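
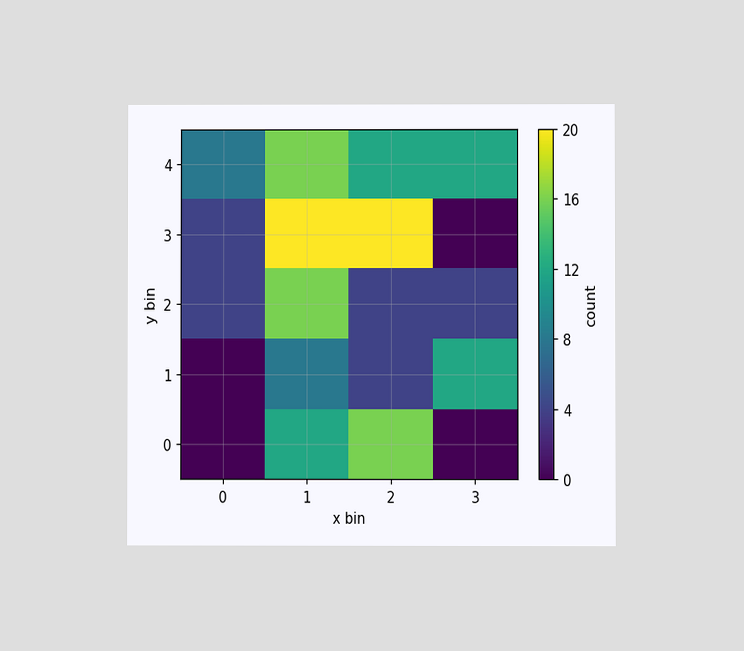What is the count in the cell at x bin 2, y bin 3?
The chart is viewed at a slight angle. Matching the cell (2, 3) against the colorbar gives 20.

20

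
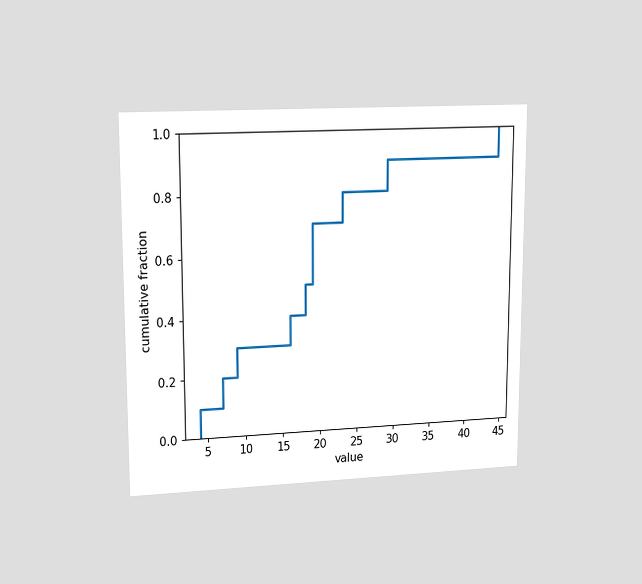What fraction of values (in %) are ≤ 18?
50%

The chart is viewed at a slight angle. At x=18 the ECDF step is at 50%.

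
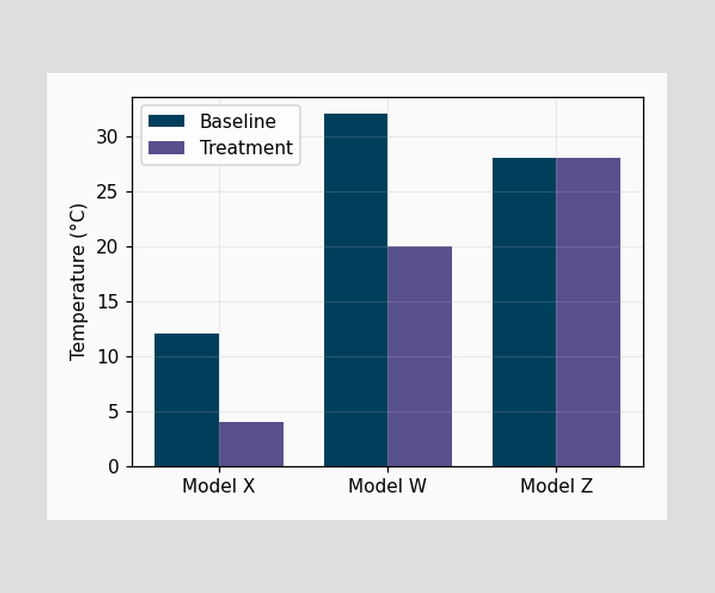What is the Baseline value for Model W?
32°C

The Baseline bar at Model W reaches 32°C on the y-axis.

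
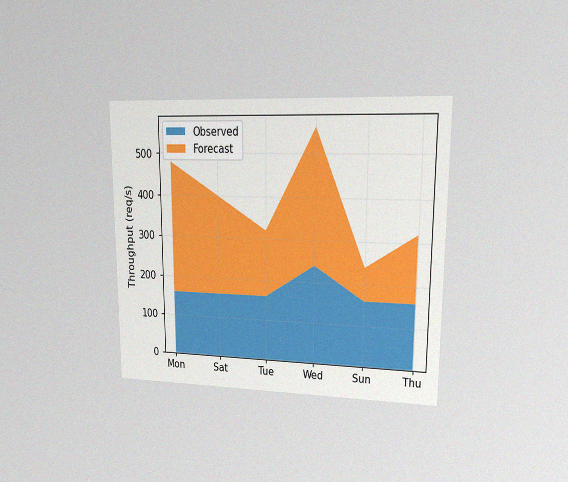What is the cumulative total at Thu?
The chart is viewed at a slight angle, with some photo noise. The stacked total at Thu reaches 320req/s.

320req/s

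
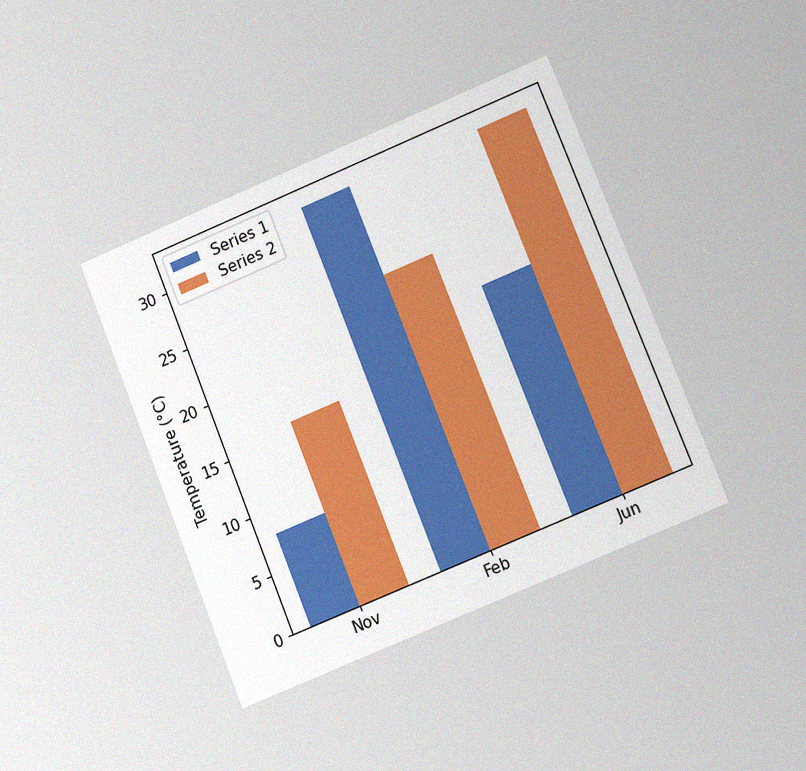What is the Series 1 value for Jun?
The chart is tilted about 22° counter-clockwise and viewed slightly from the right, with some photo noise. The Series 1 bar at Jun reaches 20°C on the y-axis.

20°C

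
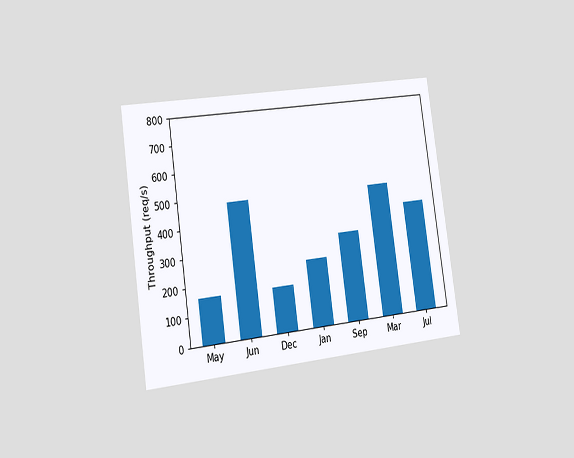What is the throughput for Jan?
240req/s

The chart is tilted about 8° counter-clockwise and viewed slightly from the left. Reading along the chart's y-axis, the Jan bar reaches 240req/s.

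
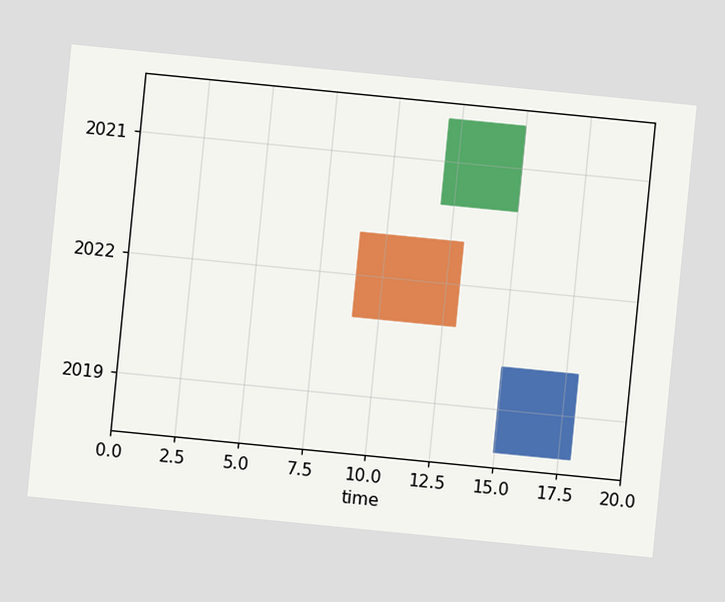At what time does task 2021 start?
12

The chart is tilted about 6° clockwise. The 2021 bar begins at t=12.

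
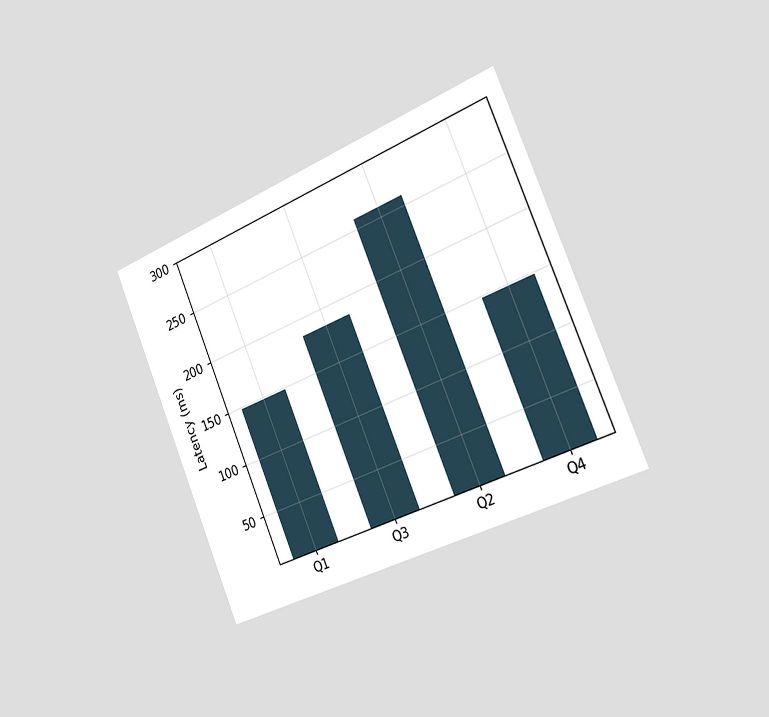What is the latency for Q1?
148ms

The chart is tilted about 22° counter-clockwise and viewed slightly from the right. Reading along the chart's y-axis, the Q1 bar reaches 148ms.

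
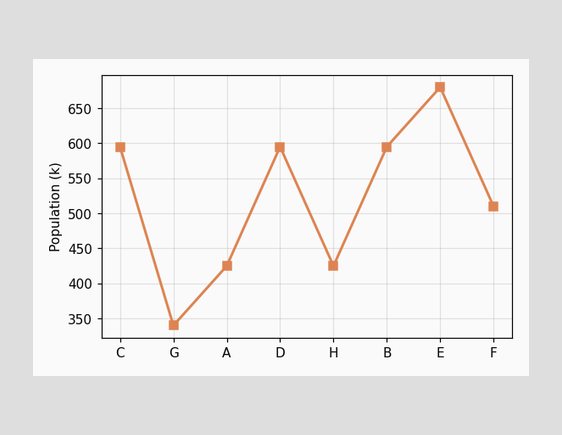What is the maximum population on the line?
The highest point is at E, and reading across to the y-axis gives 680k.

680k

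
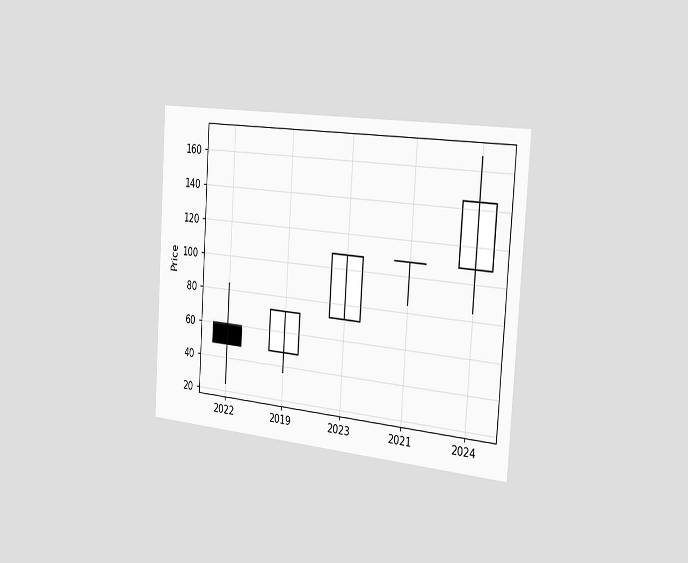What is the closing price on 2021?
108

The chart is tilted about 4° clockwise and viewed slightly from the right. The 2021 candle closes at 108.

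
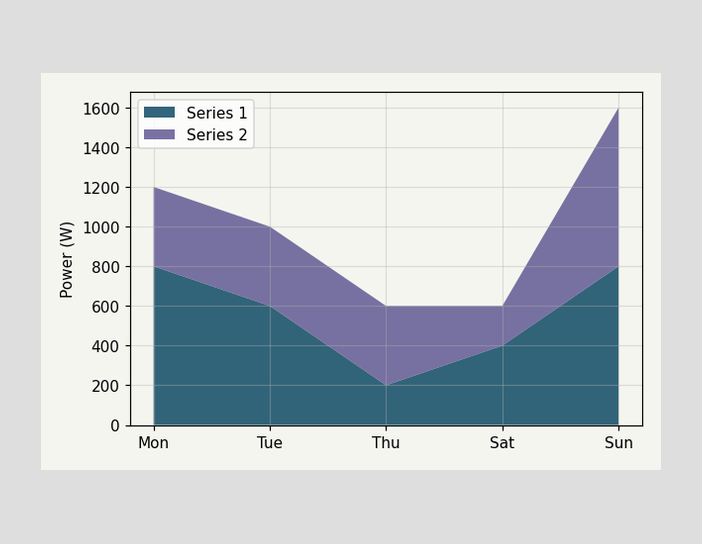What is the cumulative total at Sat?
600W

The stacked total at Sat reaches 600W.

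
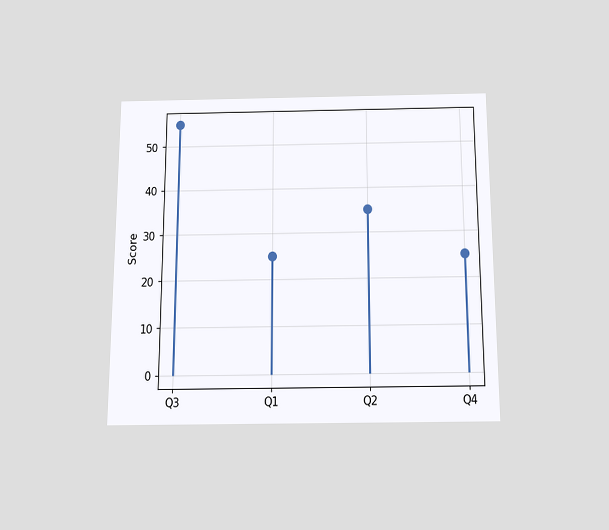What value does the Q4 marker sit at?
25

The chart is viewed slightly from below. The Q4 marker sits at 25.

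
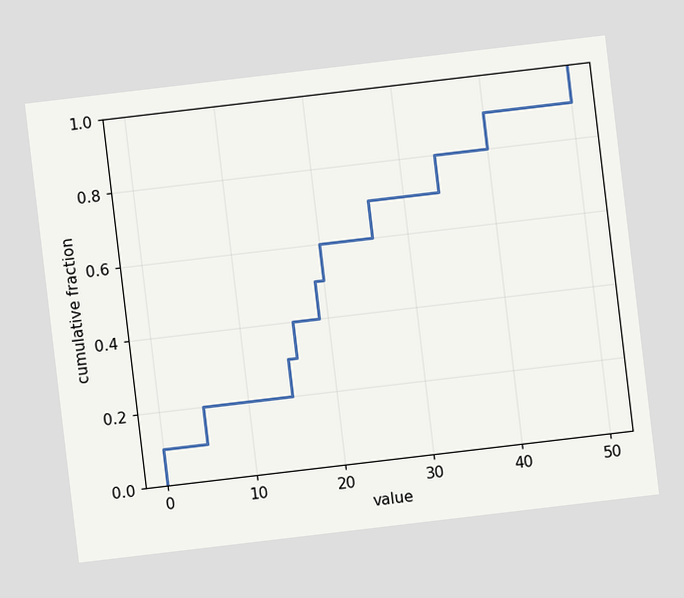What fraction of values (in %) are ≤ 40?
The chart is tilted about 7° counter-clockwise. At x=40 the ECDF step is at 90%.

90%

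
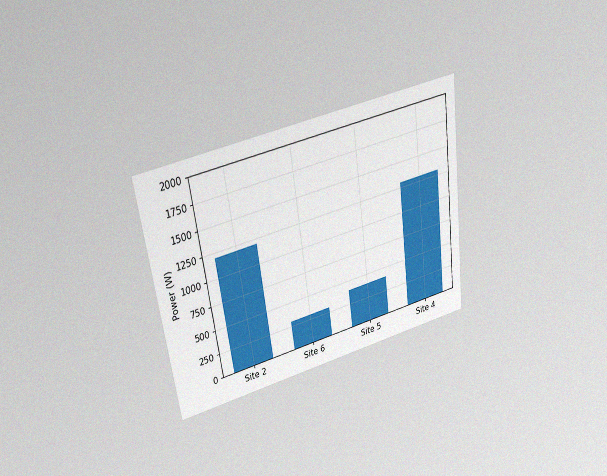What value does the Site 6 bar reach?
300W

The chart is tilted about 8° counter-clockwise and viewed slightly from above, with some photo noise. Reading along the chart's y-axis, the Site 6 bar reaches 300W.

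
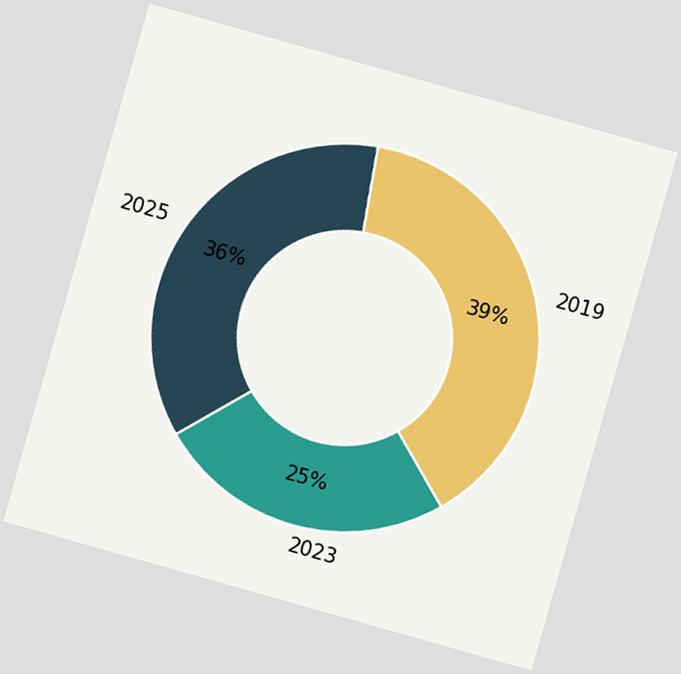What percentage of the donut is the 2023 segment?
25%

The chart is tilted about 16° clockwise. The 2023 segment takes up 25% of the ring.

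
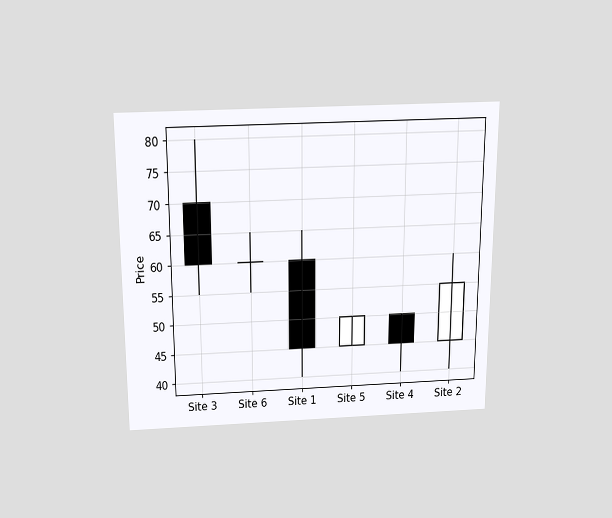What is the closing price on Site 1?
45

The chart is viewed slightly from above. The Site 1 candle closes at 45.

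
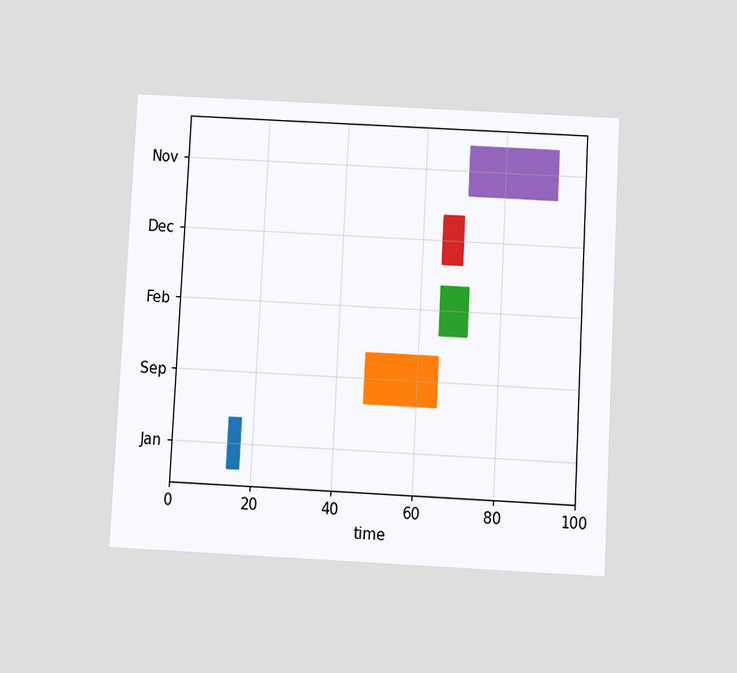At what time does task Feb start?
65

The chart is tilted about 3° clockwise and viewed slightly from below. The Feb bar begins at t=65.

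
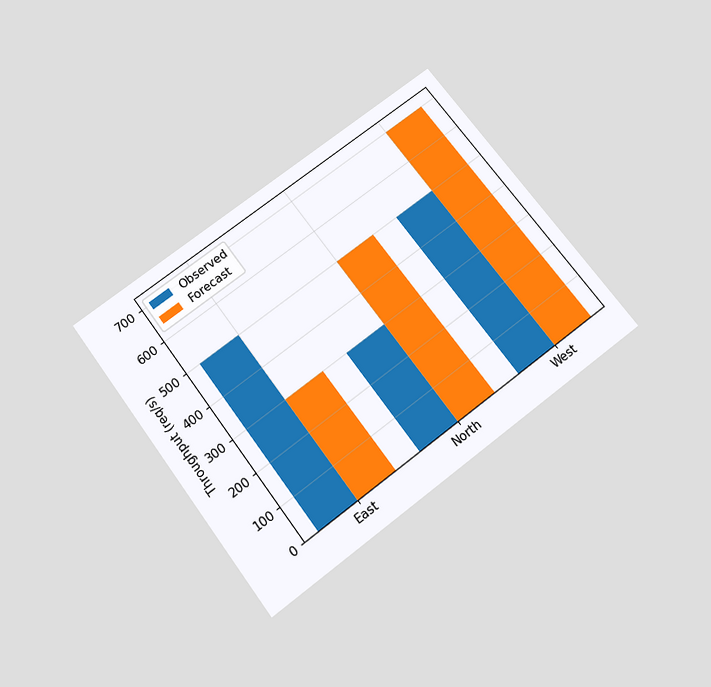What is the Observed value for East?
500req/s

The chart is tilted about 37° counter-clockwise and viewed slightly from below. The Observed bar at East reaches 500req/s on the y-axis.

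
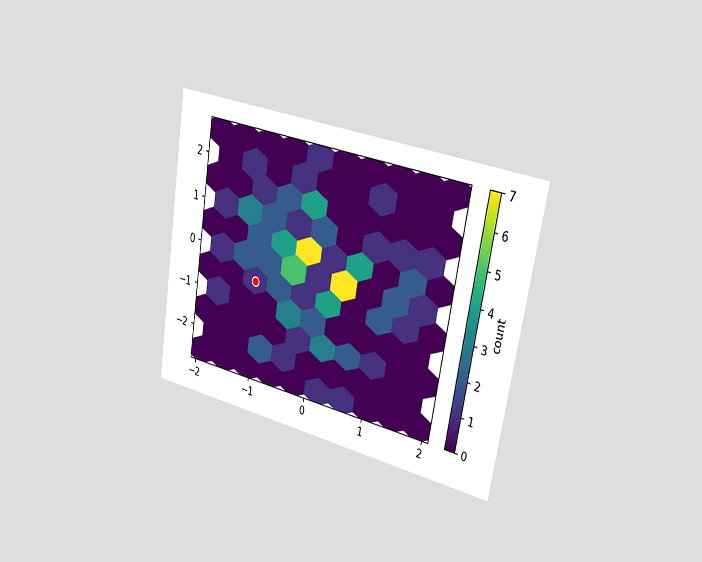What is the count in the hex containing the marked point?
The chart is tilted about 10° clockwise and viewed slightly from the right. The marked hex reads 1 on the colorbar.

1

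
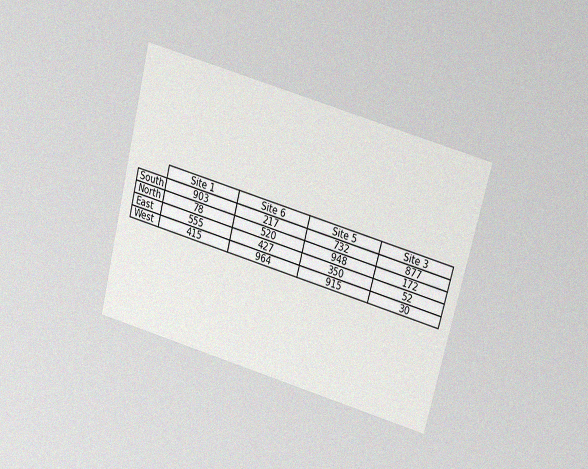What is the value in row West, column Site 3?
30

The chart is tilted about 15° clockwise and viewed slightly from above, with some photo noise. The (West, Site 3) cell reads 30.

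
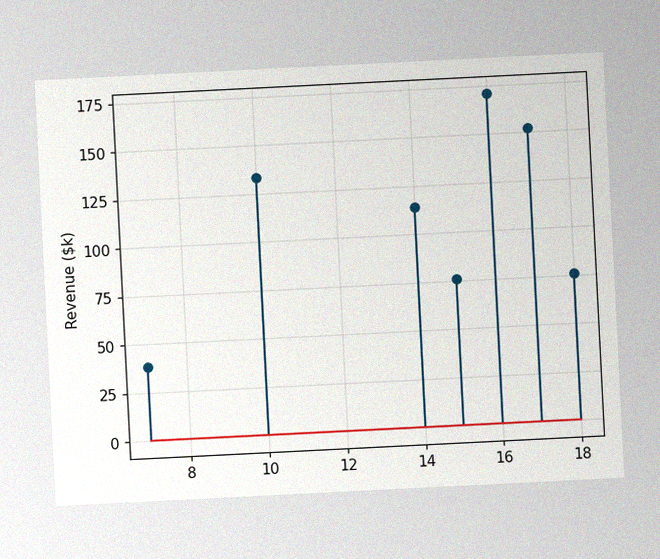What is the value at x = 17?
$152k

The chart is tilted about 3° counter-clockwise, with some photo noise. The stem at x=17 reaches $152k.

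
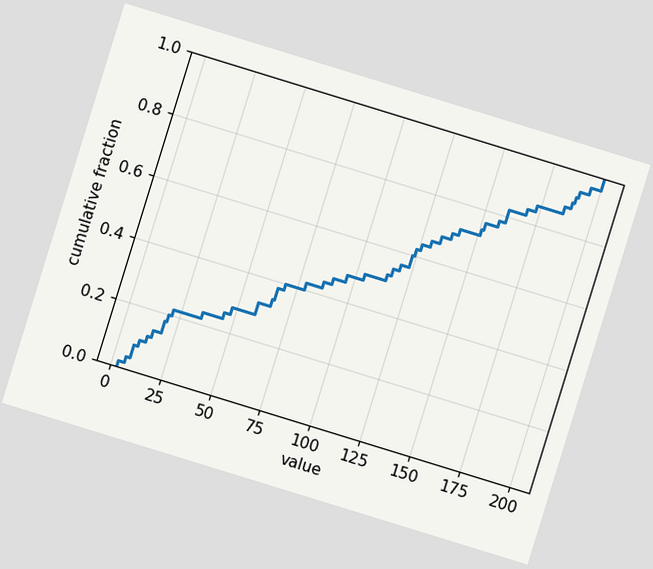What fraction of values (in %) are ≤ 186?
88%

The chart is tilted about 17° clockwise. At x=186 the ECDF step is at 88%.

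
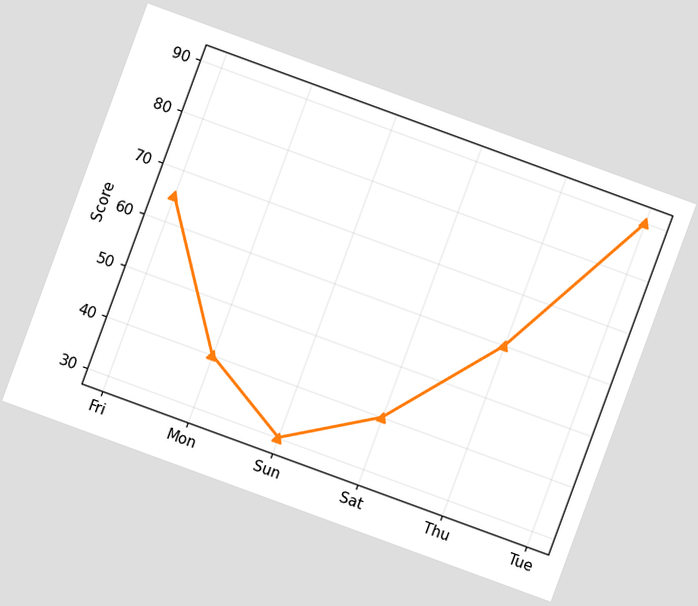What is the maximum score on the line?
The chart is tilted about 20° clockwise. The highest point is at Tue, and reading across to the y-axis gives 90.

90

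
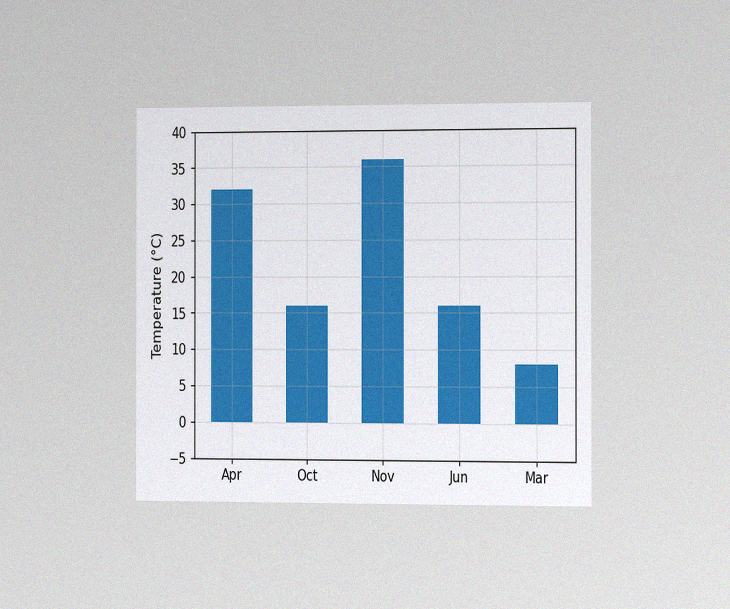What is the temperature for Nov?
36°C

The chart is viewed slightly from the right, with some photo noise. Reading along the chart's y-axis, the Nov bar reaches 36°C.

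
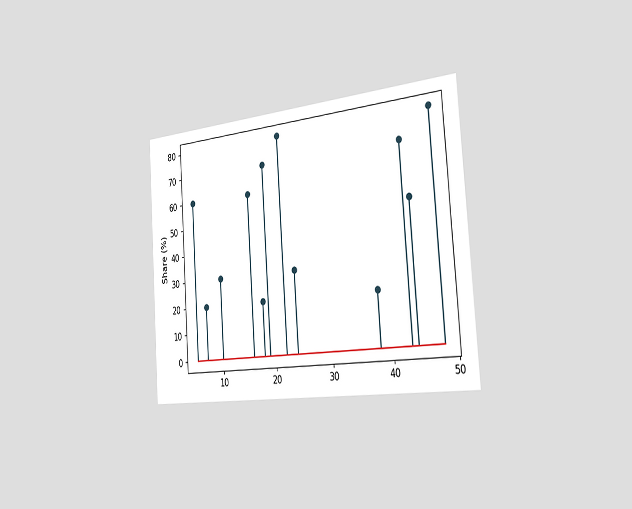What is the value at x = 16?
The chart is tilted about 4° counter-clockwise and viewed slightly from the right. The stem at x=16 reaches 60%.

60%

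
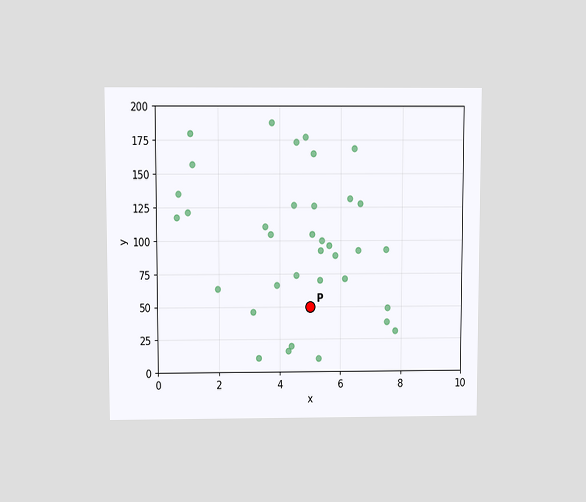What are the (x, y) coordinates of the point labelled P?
The chart is viewed slightly from above. Following the gridlines from P to each axis, P sits at (5, 50).

(5, 50)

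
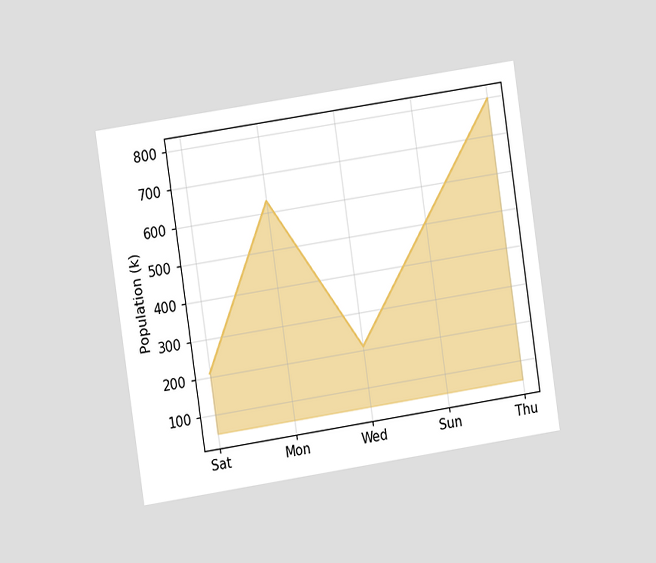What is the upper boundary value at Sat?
210k

The chart is tilted about 9° counter-clockwise and viewed at a slight angle. At Sat the upper boundary is at 210k.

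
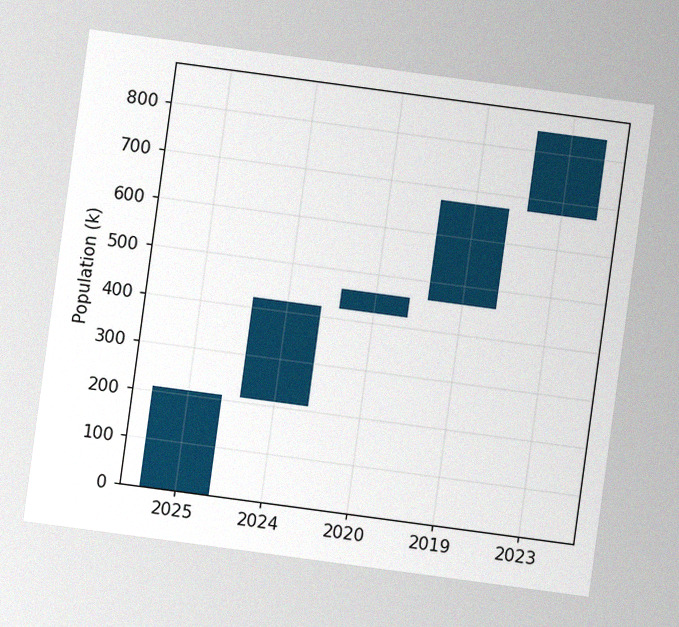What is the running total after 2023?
840k

The chart is tilted about 8° clockwise, with some photo noise. After 2023 the running total reaches 840k.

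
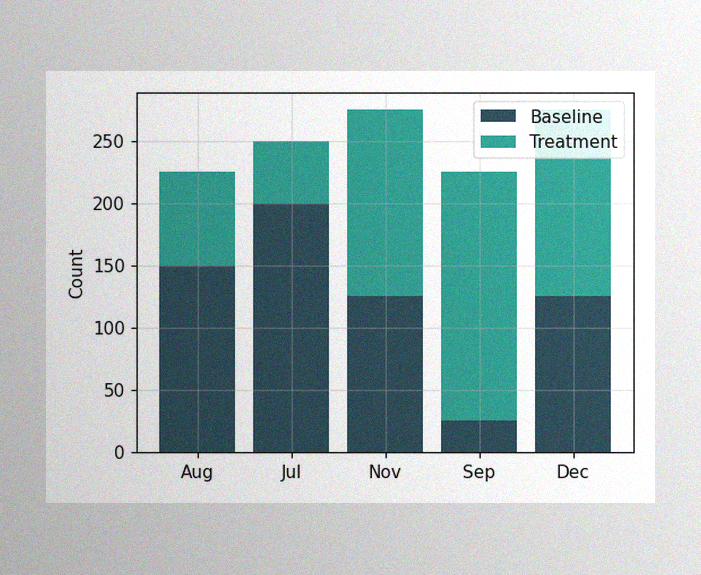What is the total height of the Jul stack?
250

The image has some photo noise and uneven lighting. The Jul stack's top reaches 250 on the y-axis.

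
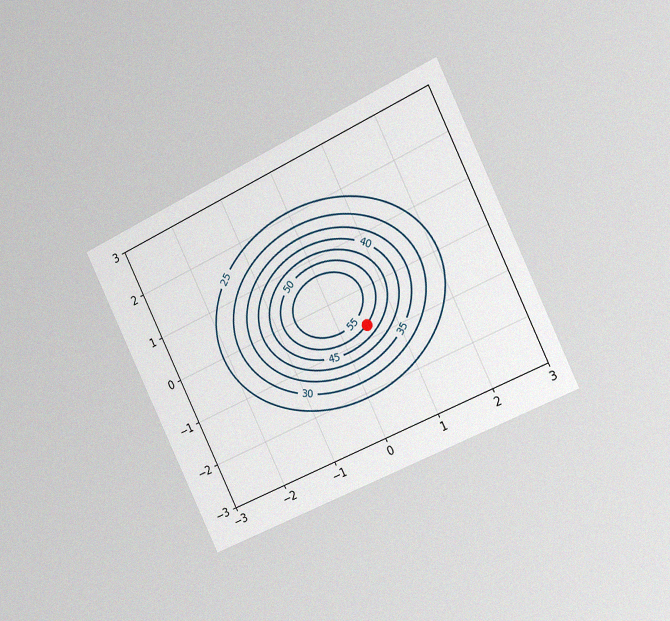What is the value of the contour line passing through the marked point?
50

The chart is tilted about 26° counter-clockwise and viewed slightly from the right, with some photo noise. The marked point sits on the contour labelled 50.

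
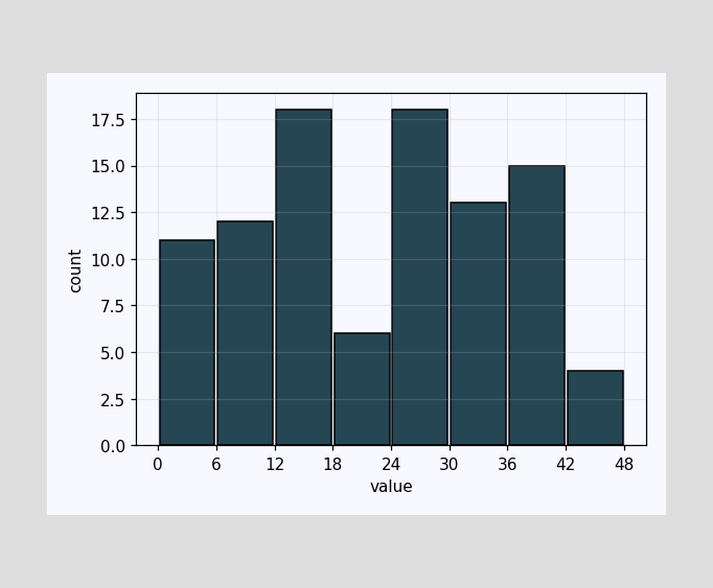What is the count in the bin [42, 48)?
The [42, 48) bin has height 4.

4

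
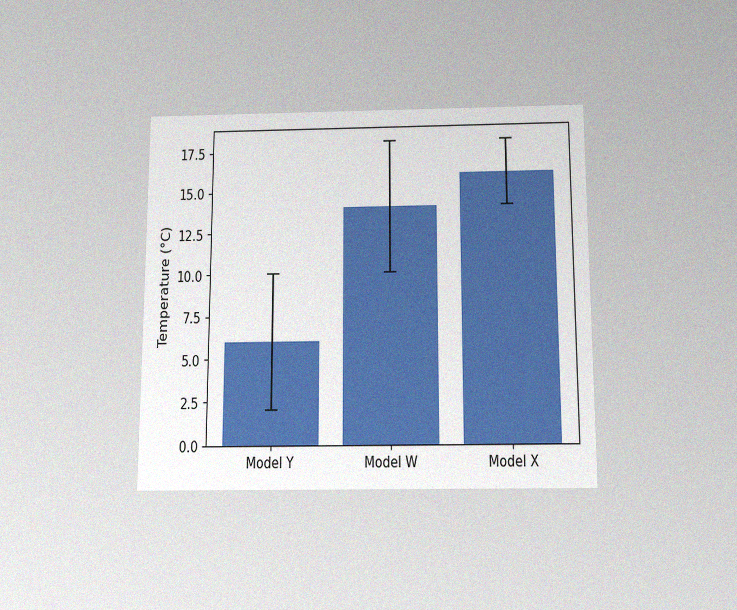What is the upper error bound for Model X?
The chart is viewed slightly from below, with some photo noise. The Model X bar's upper whisker reaches 18°C.

18°C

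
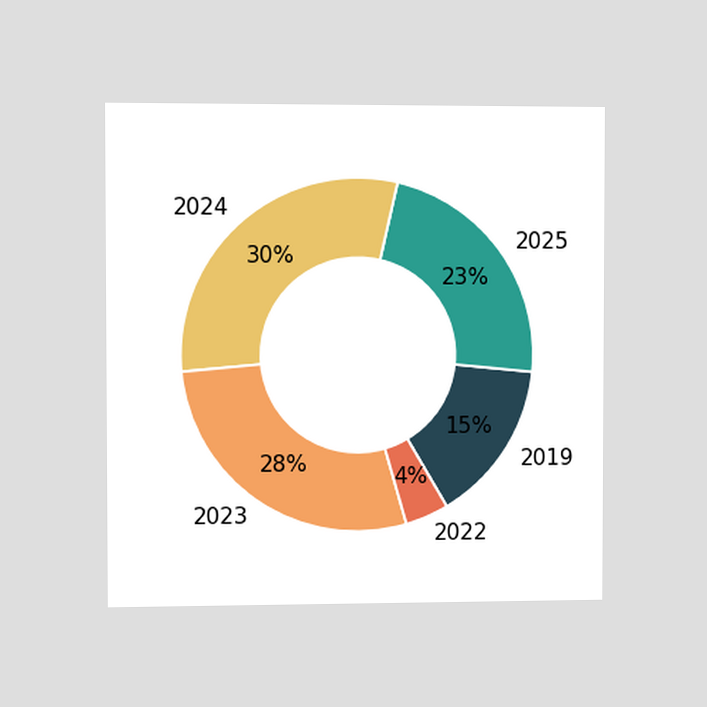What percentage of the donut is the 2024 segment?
The chart is viewed slightly from the left. The 2024 segment takes up 30% of the ring.

30%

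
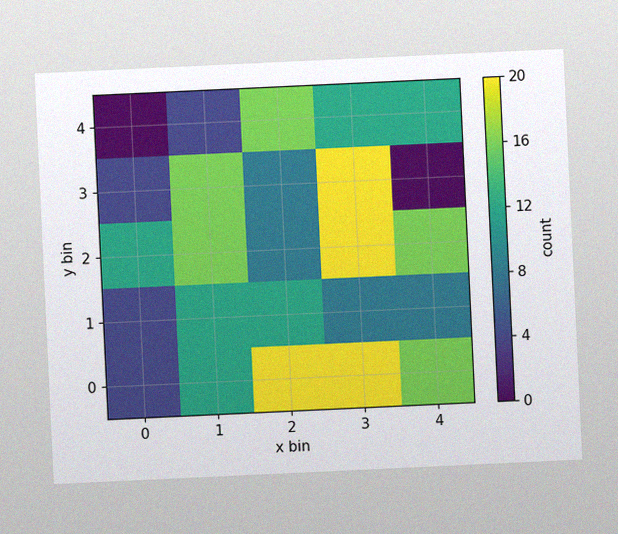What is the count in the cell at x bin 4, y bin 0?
The chart is tilted about 3° counter-clockwise, with some photo noise. Matching the cell (4, 0) against the colorbar gives 16.

16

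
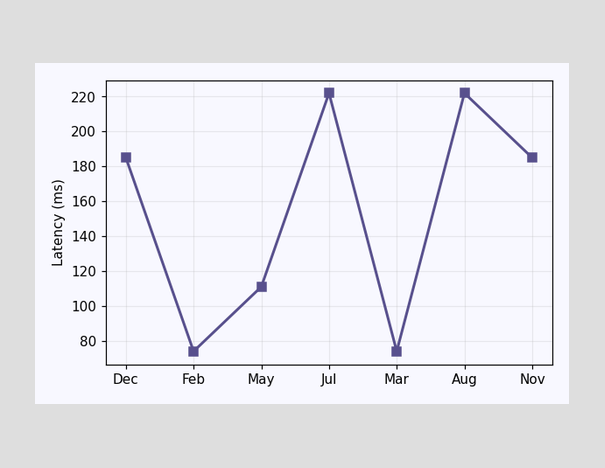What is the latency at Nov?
185ms

At Nov, the line is at 185ms.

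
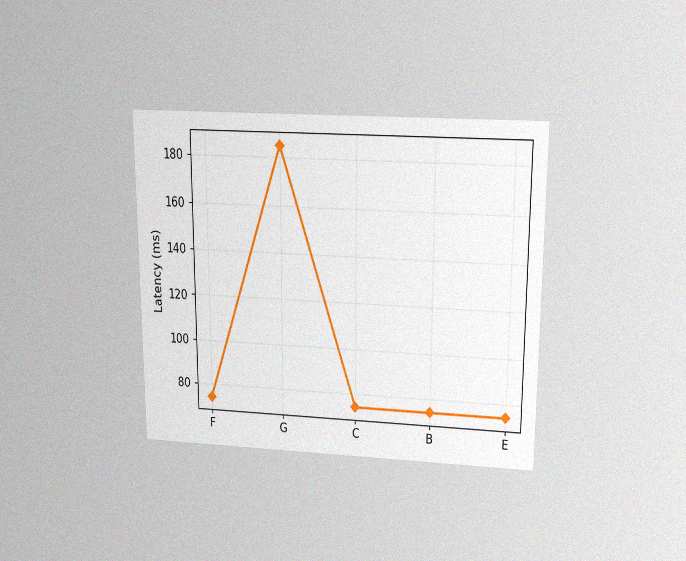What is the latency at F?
The chart is viewed slightly from above, with some photo noise. At F, the line is at 74ms.

74ms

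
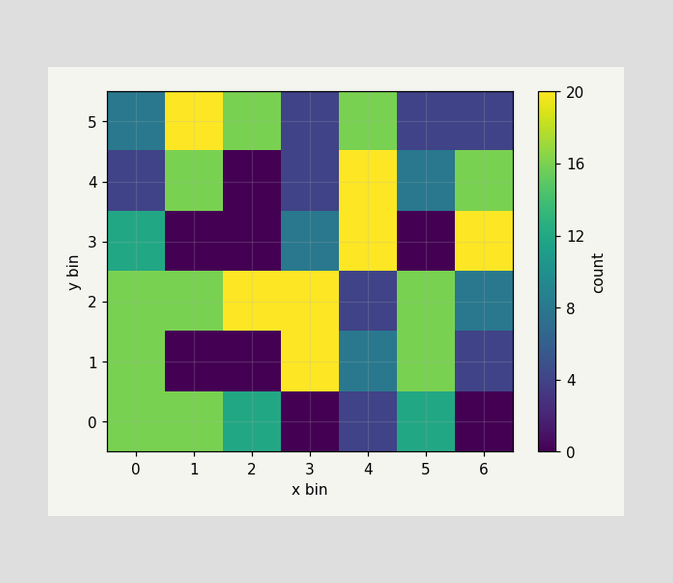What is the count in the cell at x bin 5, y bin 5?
4

Matching the cell (5, 5) against the colorbar gives 4.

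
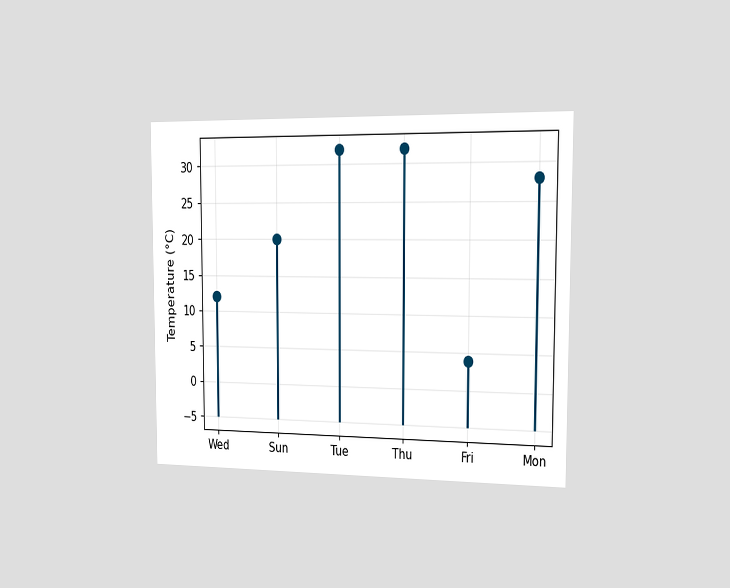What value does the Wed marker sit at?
The chart is viewed slightly from the right. The Wed marker sits at 12°C.

12°C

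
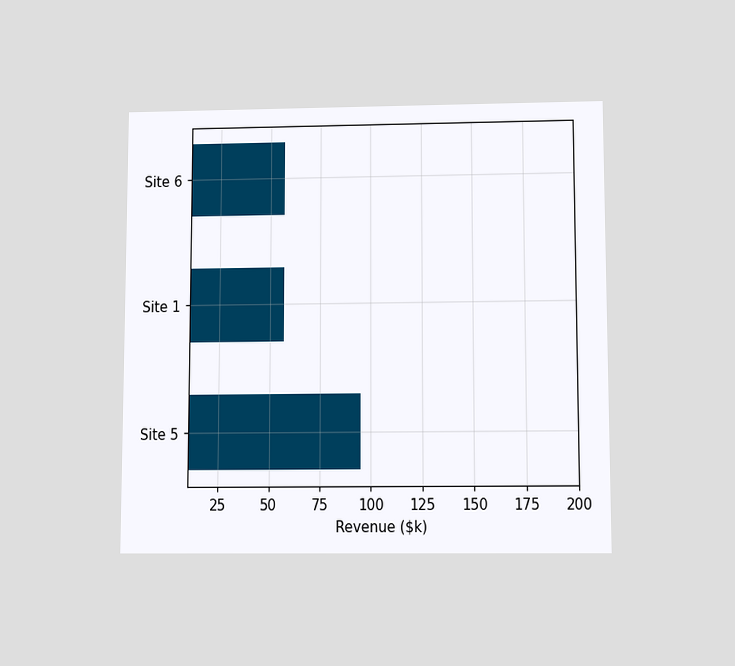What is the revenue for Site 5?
The chart is viewed slightly from below. Reading along the chart's x-axis, the Site 5 bar reaches $95k.

$95k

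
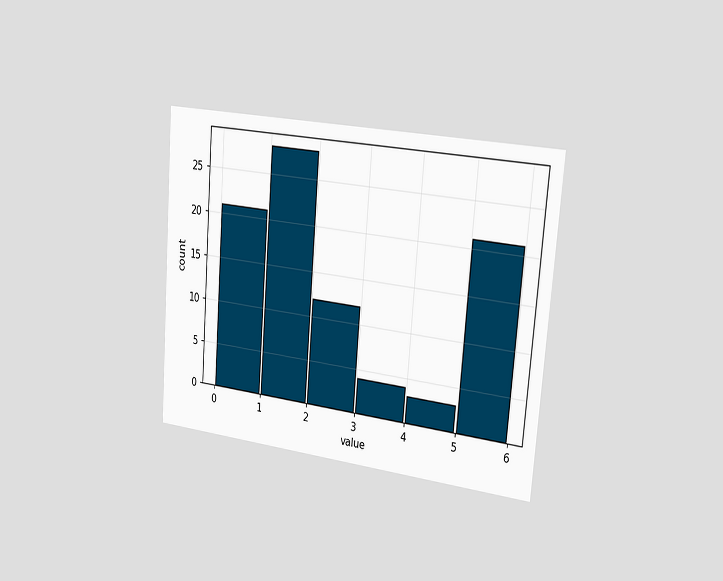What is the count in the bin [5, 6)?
The chart is tilted about 5° clockwise and viewed slightly from the right. The [5, 6) bin has height 21.

21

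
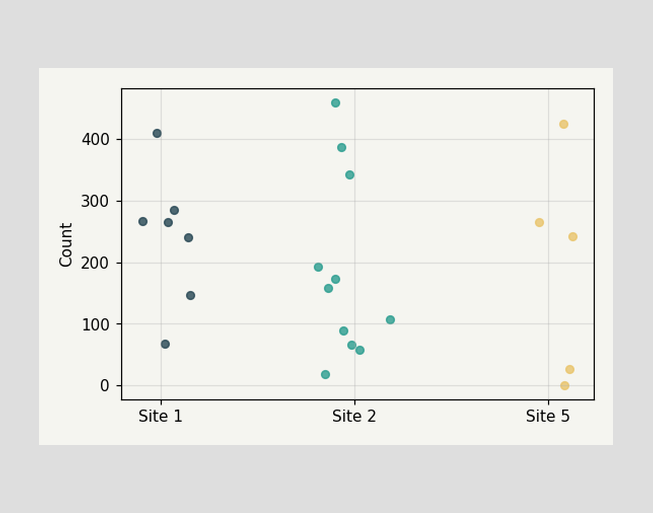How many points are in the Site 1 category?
Counting the markers in the Site 1 column gives 7.

7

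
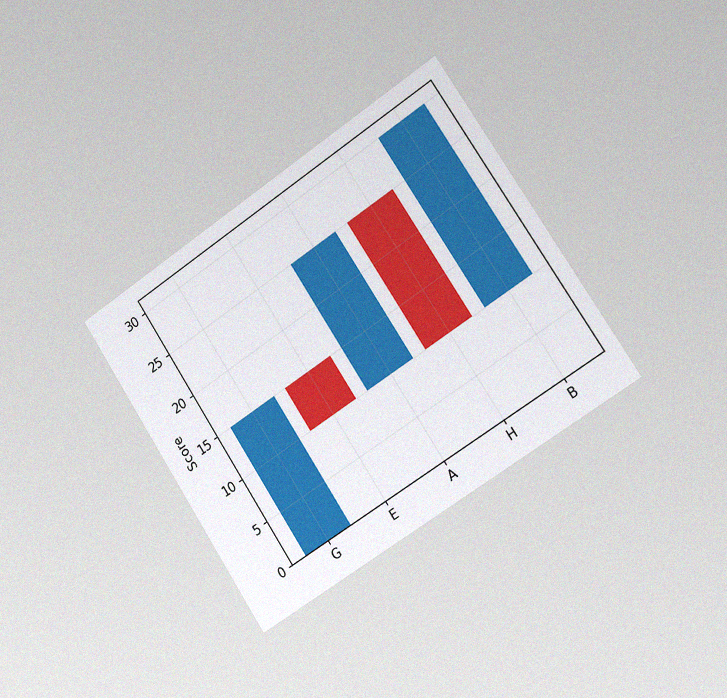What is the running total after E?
10

The chart is tilted about 33° counter-clockwise and viewed slightly from the right, with some photo noise. After E the running total reaches 10.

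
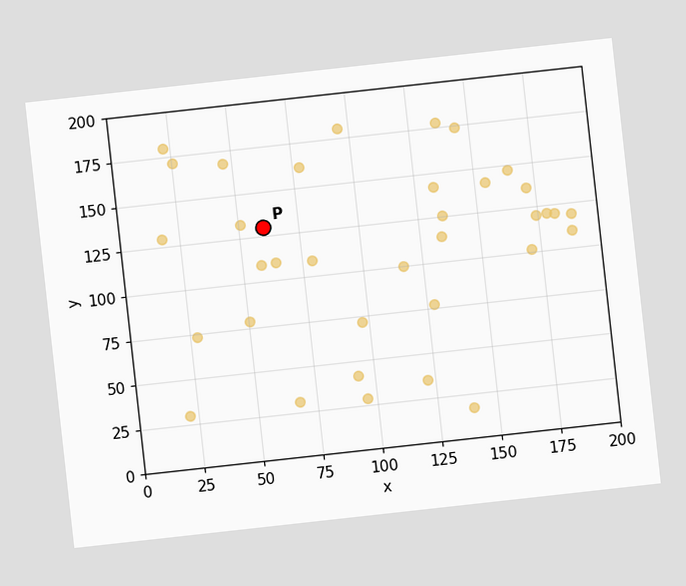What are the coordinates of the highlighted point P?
The chart is tilted about 6° counter-clockwise. Following the gridlines from P to each axis, P sits at (60, 130).

(60, 130)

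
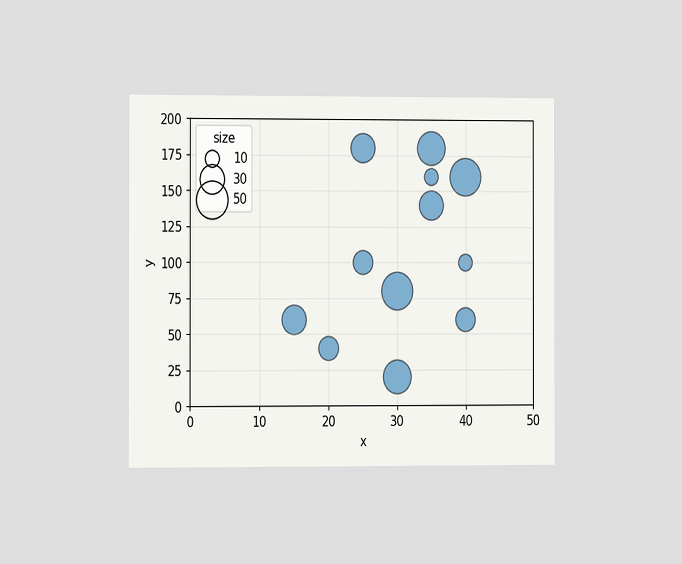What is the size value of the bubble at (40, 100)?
10

The chart is viewed slightly from the left. Matching the bubble at (40, 100) against the size legend gives 10.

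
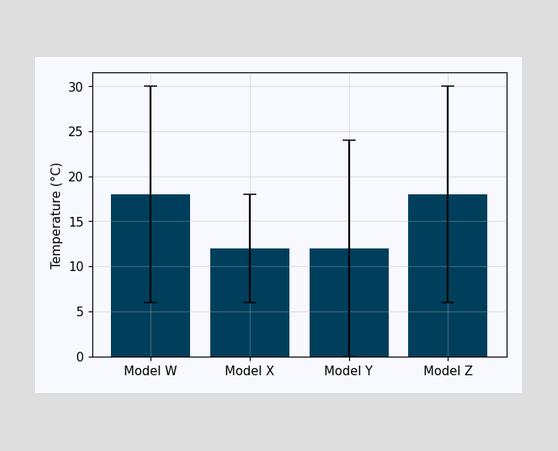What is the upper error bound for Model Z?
The Model Z bar's upper whisker reaches 30°C.

30°C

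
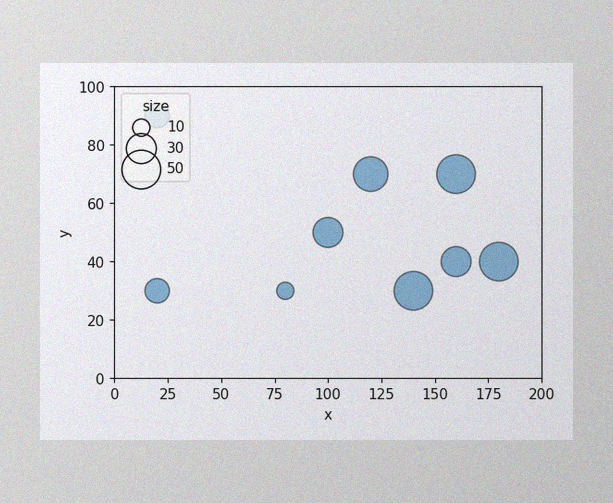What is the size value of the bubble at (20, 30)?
20

The image has some photo noise and uneven lighting. Matching the bubble at (20, 30) against the size legend gives 20.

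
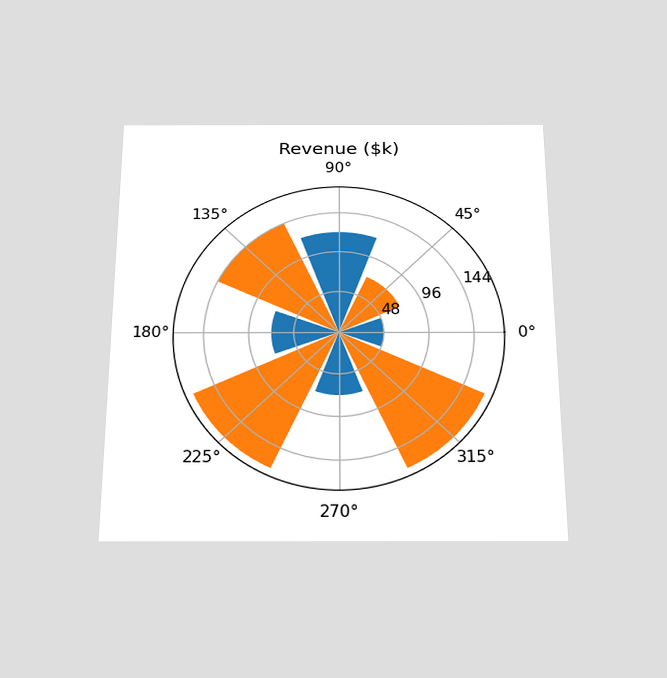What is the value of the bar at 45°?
The chart is viewed slightly from below. The bar at 45° reaches $72k on the radial axis.

$72k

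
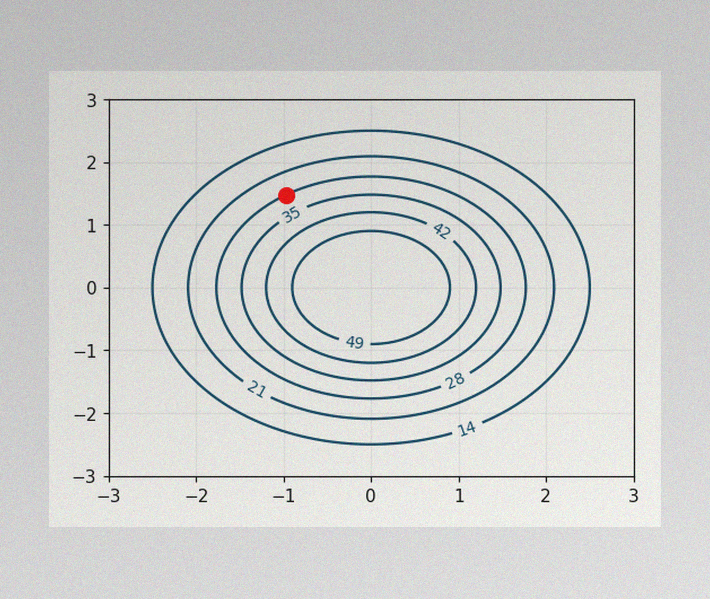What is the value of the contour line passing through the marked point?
The image has some photo noise and uneven lighting. The marked point sits on the contour labelled 28.

28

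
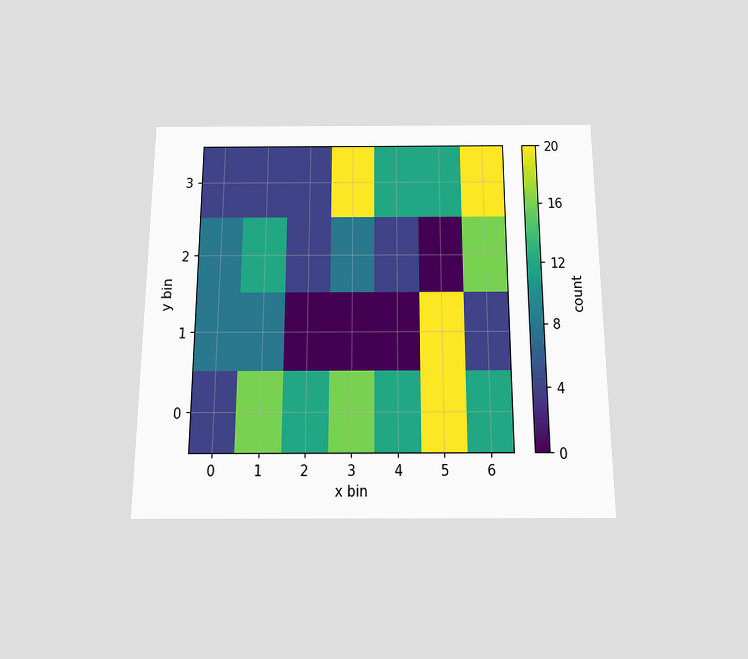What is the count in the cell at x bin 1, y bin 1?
8

The chart is viewed slightly from below. Matching the cell (1, 1) against the colorbar gives 8.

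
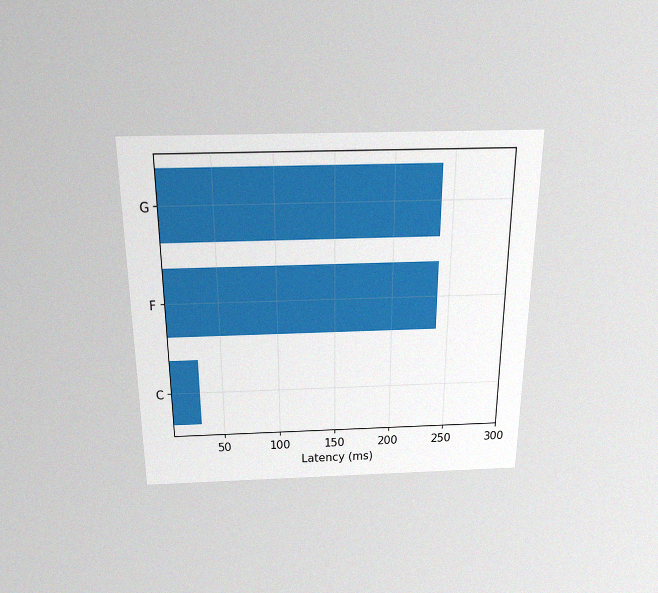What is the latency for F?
The chart is viewed slightly from above, with some photo noise. Reading along the chart's x-axis, the F bar reaches 240ms.

240ms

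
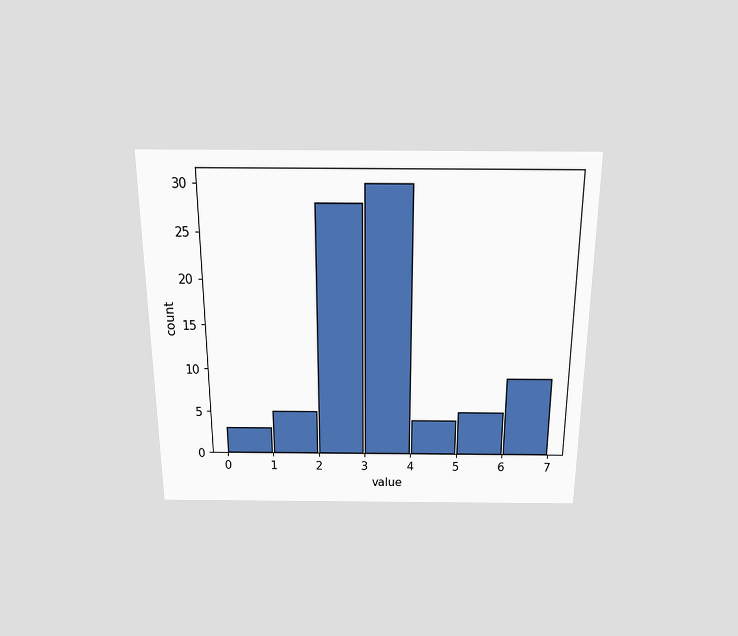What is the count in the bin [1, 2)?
The chart is viewed slightly from above. The [1, 2) bin has height 5.

5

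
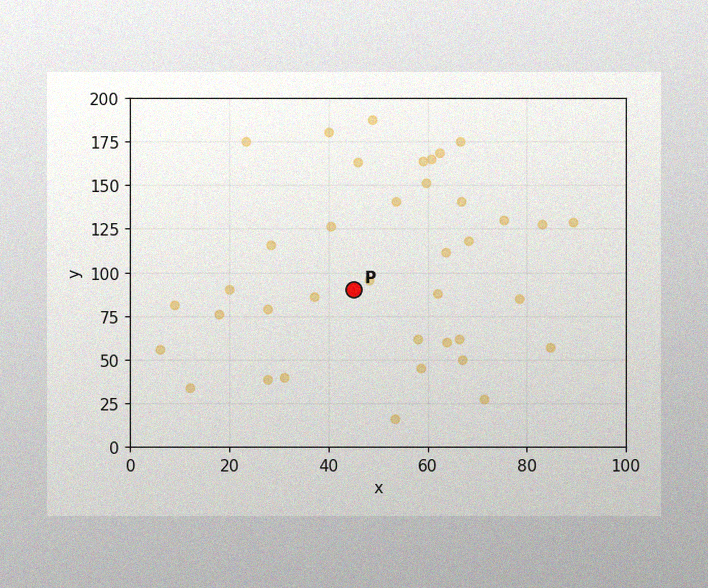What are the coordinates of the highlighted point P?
(45, 90)

The image has some photo noise and uneven lighting. Following the gridlines from P to each axis, P sits at (45, 90).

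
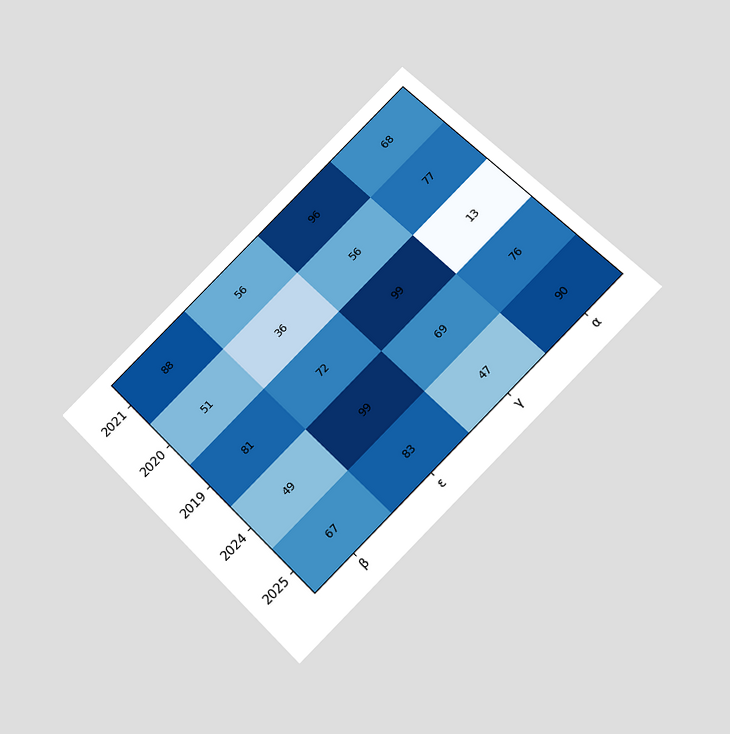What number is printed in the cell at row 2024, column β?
The chart is tilted about 45° counter-clockwise and viewed slightly from below. The (2024, β) cell reads 49.

49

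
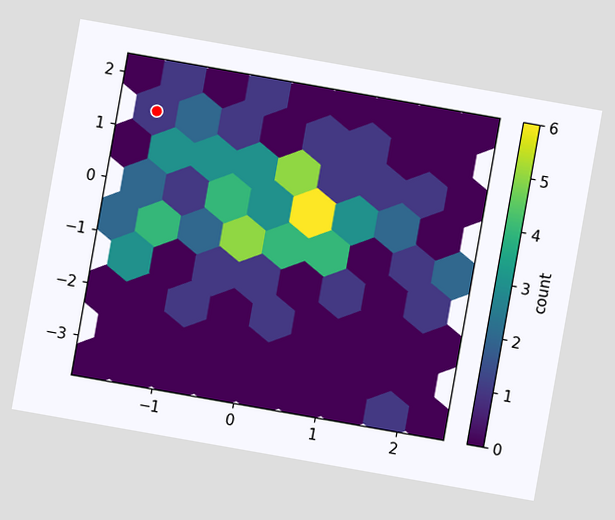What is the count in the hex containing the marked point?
1

The chart is tilted about 10° clockwise. The marked hex reads 1 on the colorbar.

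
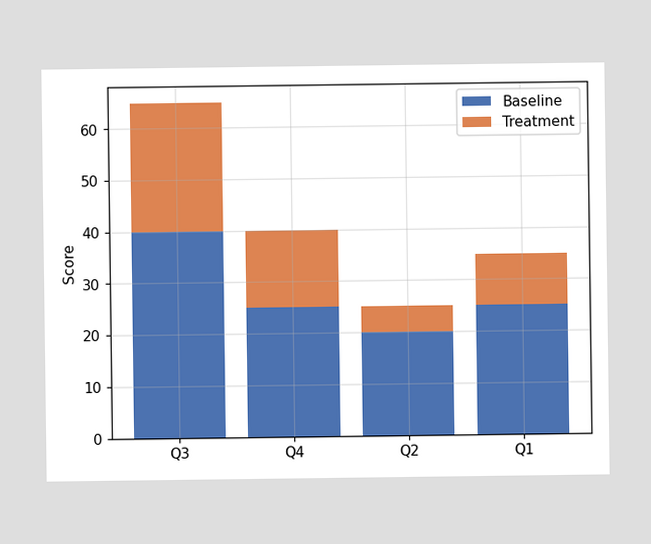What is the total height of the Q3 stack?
65

The Q3 stack's top reaches 65 on the y-axis.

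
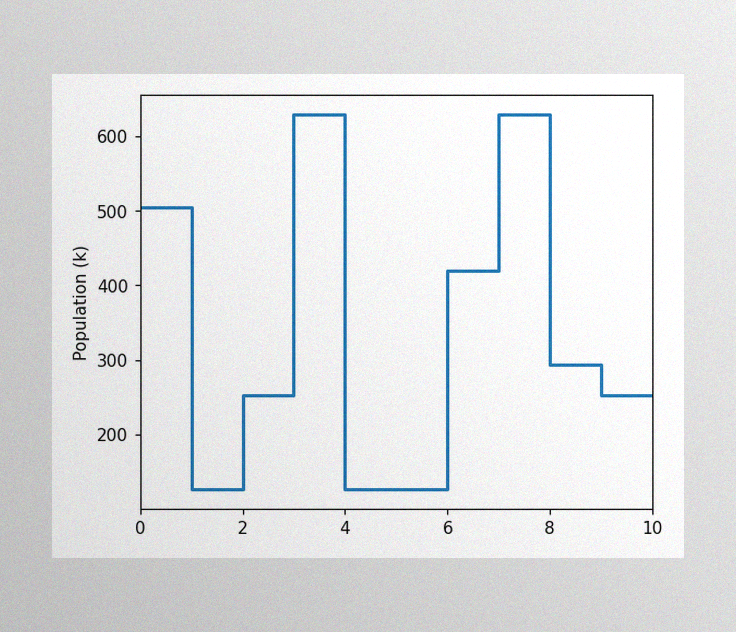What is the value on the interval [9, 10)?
252k

The image has some photo noise and uneven lighting. On [9, 10) the step sits at 252k.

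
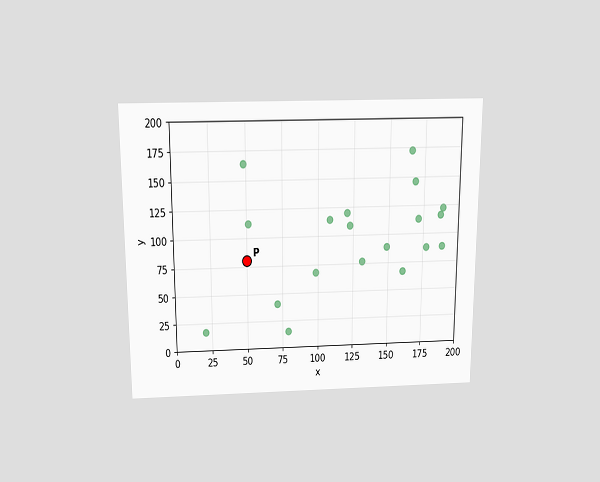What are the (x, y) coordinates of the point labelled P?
The chart is viewed slightly from above. Following the gridlines from P to each axis, P sits at (50, 80).

(50, 80)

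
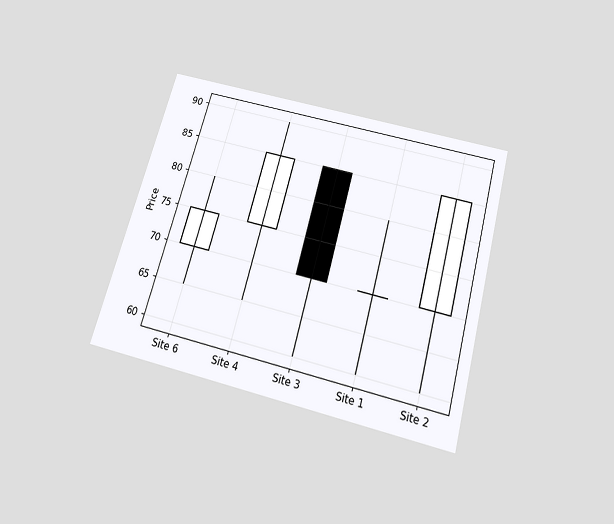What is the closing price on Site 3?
70

The chart is tilted about 15° clockwise and viewed slightly from below. The Site 3 candle closes at 70.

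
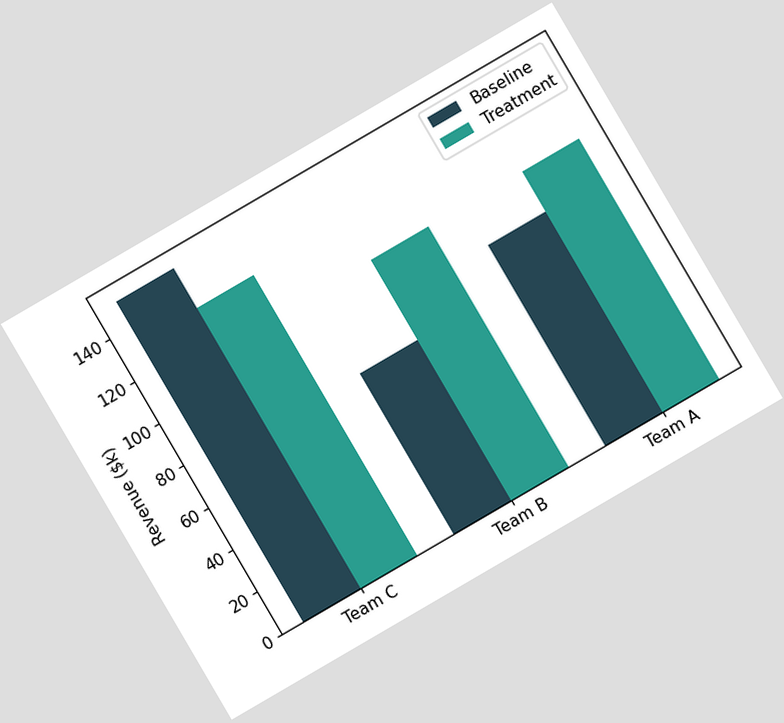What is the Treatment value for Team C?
The chart is tilted about 30° counter-clockwise. The Treatment bar at Team C reaches $133k on the y-axis.

$133k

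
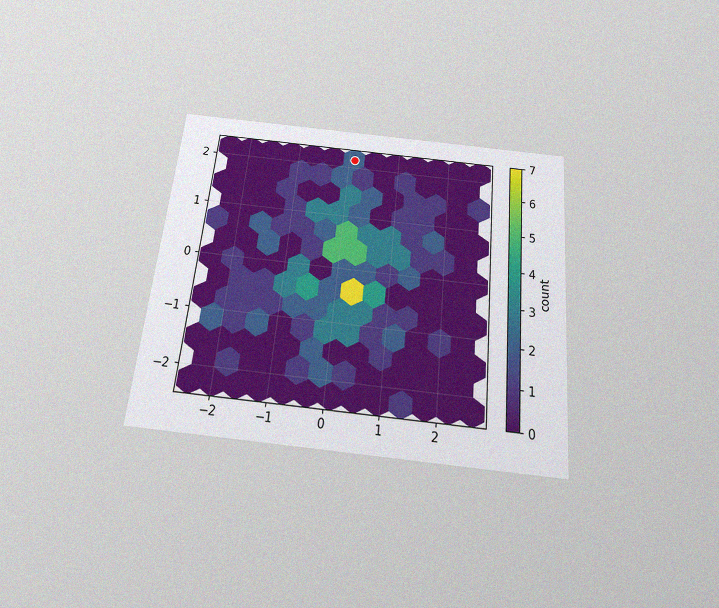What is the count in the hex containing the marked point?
The chart is tilted about 6° clockwise and viewed slightly from below, with some photo noise. The marked hex reads 2 on the colorbar.

2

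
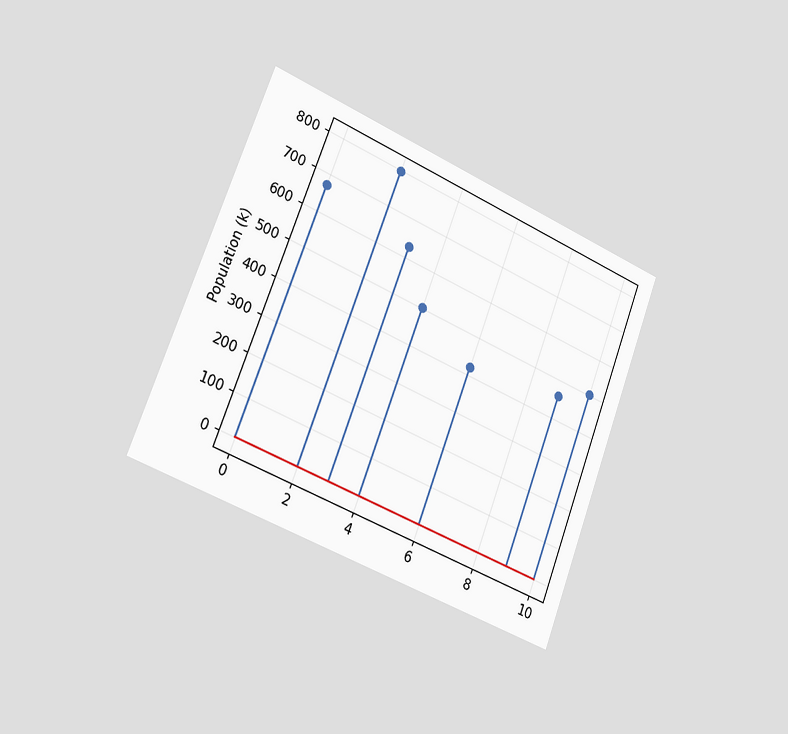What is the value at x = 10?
The chart is tilted about 21° clockwise and viewed slightly from the left. The stem at x=10 reaches 504k.

504k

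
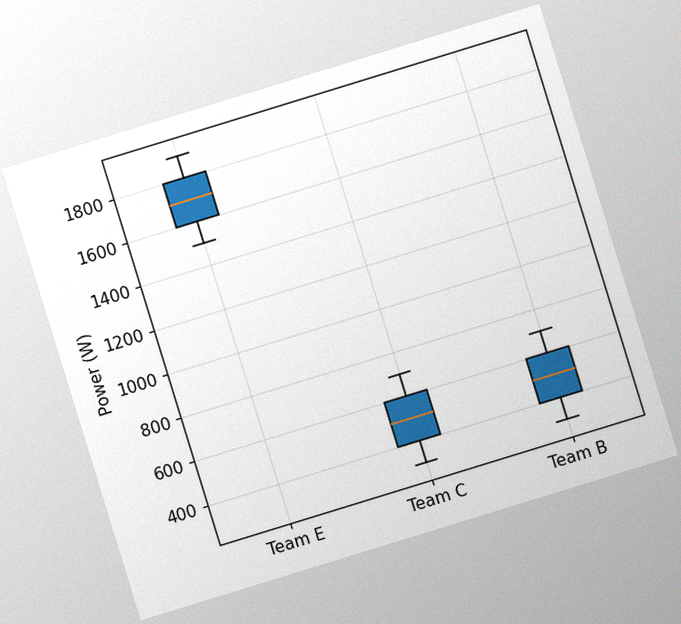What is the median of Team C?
500W

The chart is tilted about 17° counter-clockwise, with some photo noise. The median line in the Team C box sits at 500W.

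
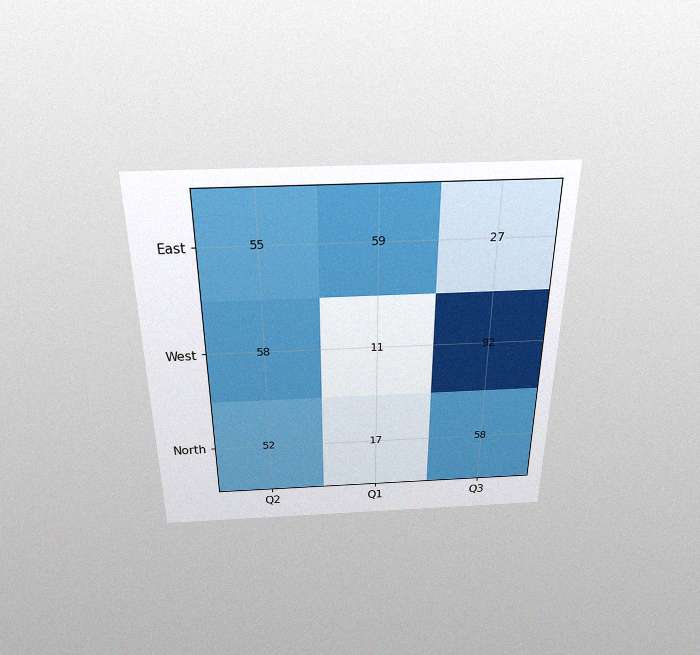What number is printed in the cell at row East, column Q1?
59

The chart is viewed slightly from above, with some photo noise. The (East, Q1) cell reads 59.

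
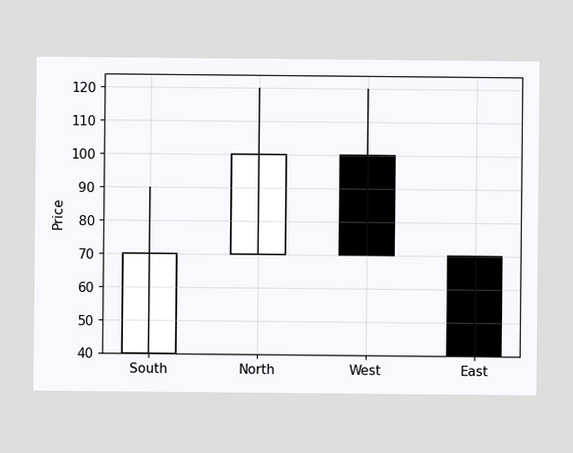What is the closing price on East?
40

The East candle closes at 40.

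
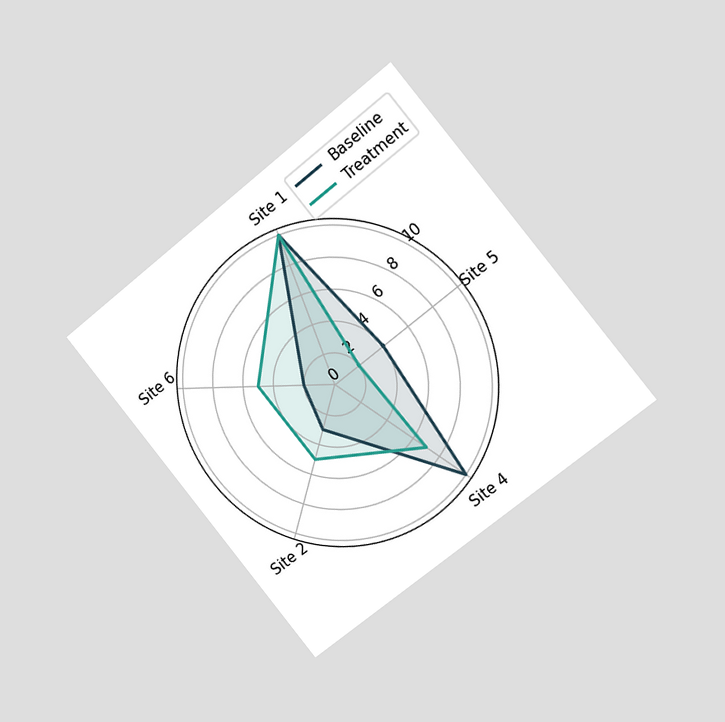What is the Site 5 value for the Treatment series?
2

The chart is tilted about 39° counter-clockwise and viewed slightly from the right. On the Site 5 axis, Treatment reaches 2.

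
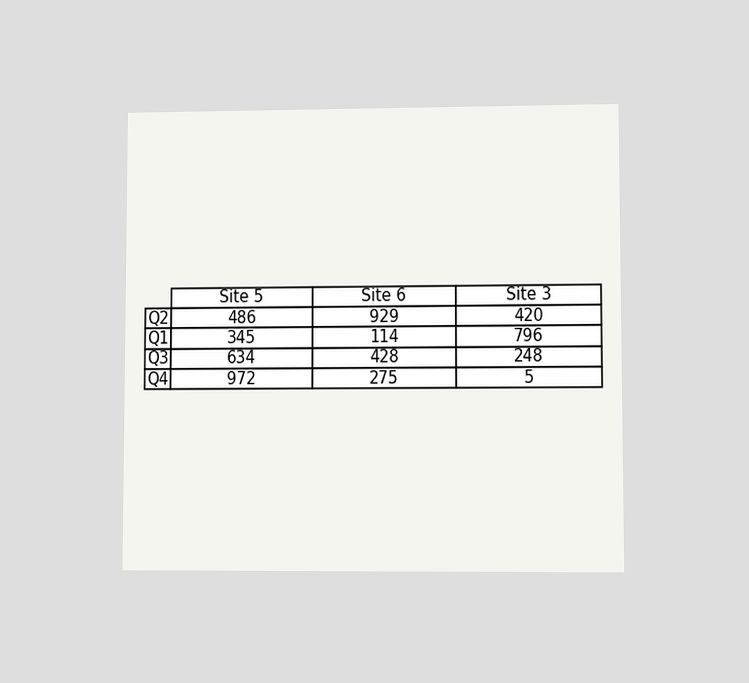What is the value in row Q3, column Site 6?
The chart is viewed at a slight angle. The (Q3, Site 6) cell reads 428.

428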